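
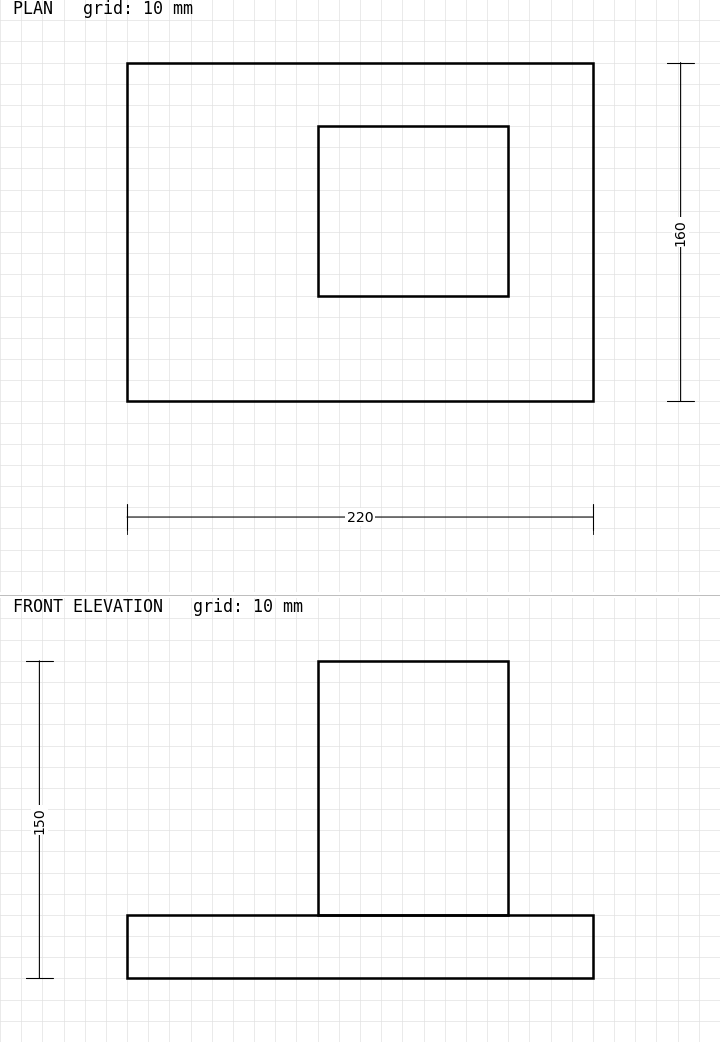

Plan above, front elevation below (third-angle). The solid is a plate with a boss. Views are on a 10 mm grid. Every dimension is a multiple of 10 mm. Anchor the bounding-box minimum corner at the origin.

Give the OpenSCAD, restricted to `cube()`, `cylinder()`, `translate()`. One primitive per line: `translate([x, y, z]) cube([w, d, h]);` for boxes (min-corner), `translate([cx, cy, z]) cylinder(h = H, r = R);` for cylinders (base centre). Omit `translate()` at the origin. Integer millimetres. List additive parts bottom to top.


cube([220, 160, 30]);
translate([90, 50, 30]) cube([90, 80, 120]);


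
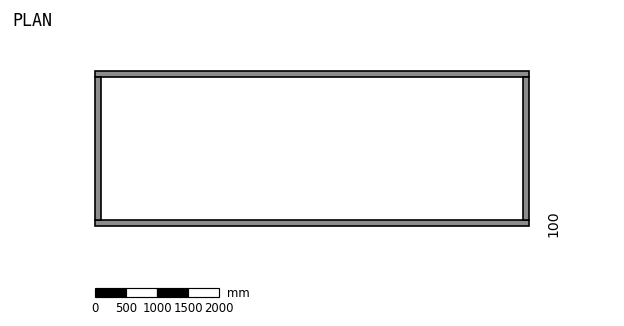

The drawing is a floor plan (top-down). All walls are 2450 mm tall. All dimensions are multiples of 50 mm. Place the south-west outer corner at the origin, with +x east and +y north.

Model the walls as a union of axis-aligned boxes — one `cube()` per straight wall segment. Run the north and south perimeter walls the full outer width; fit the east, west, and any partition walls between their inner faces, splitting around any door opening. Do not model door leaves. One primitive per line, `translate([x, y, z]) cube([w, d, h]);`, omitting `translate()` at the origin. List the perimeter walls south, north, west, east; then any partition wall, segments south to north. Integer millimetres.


cube([7000, 100, 2450]);
translate([0, 2400, 0]) cube([7000, 100, 2450]);
translate([0, 100, 0]) cube([100, 2300, 2450]);
translate([6900, 100, 0]) cube([100, 2300, 2450]);


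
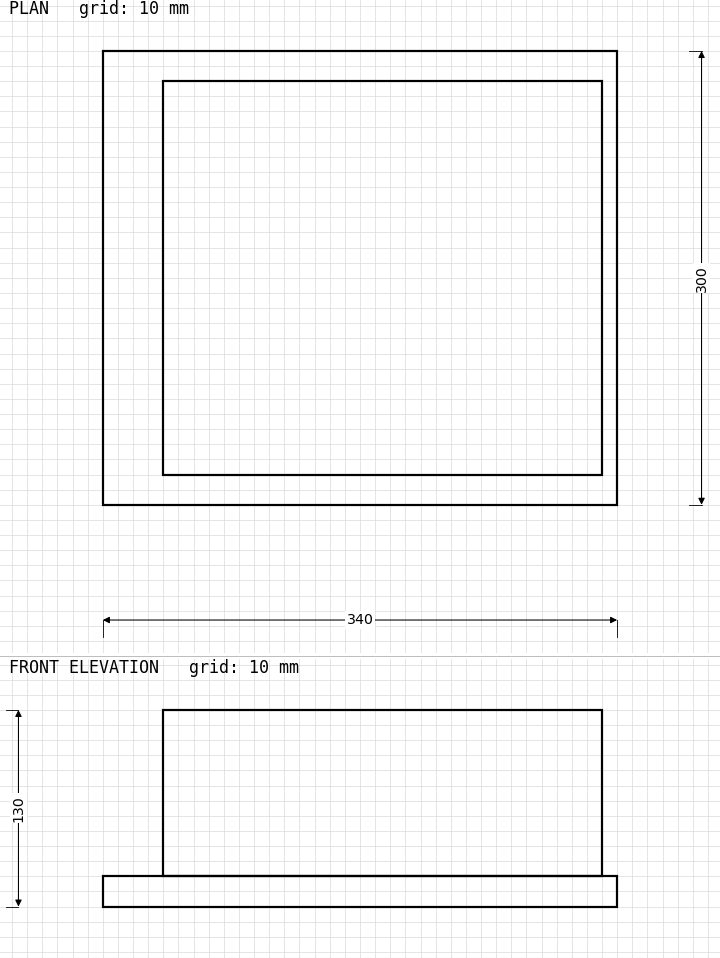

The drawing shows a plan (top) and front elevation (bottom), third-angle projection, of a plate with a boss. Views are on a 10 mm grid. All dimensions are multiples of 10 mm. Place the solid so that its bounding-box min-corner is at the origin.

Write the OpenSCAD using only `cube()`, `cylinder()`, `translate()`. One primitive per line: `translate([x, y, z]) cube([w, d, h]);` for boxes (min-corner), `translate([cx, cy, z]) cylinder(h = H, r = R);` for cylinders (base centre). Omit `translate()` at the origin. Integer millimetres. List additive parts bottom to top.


cube([340, 300, 20]);
translate([40, 20, 20]) cube([290, 260, 110]);


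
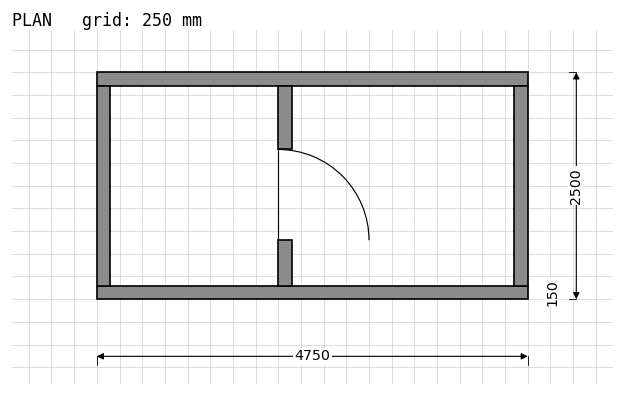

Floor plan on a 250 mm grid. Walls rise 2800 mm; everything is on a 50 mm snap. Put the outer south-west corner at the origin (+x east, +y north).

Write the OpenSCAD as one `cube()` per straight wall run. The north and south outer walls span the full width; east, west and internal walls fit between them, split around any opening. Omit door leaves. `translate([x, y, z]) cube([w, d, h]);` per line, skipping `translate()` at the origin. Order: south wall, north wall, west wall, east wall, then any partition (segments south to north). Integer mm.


cube([4750, 150, 2800]);
translate([0, 2350, 0]) cube([4750, 150, 2800]);
translate([0, 150, 0]) cube([150, 2200, 2800]);
translate([4600, 150, 0]) cube([150, 2200, 2800]);
translate([2000, 150, 0]) cube([150, 500, 2800]);
translate([2000, 1650, 0]) cube([150, 700, 2800]);


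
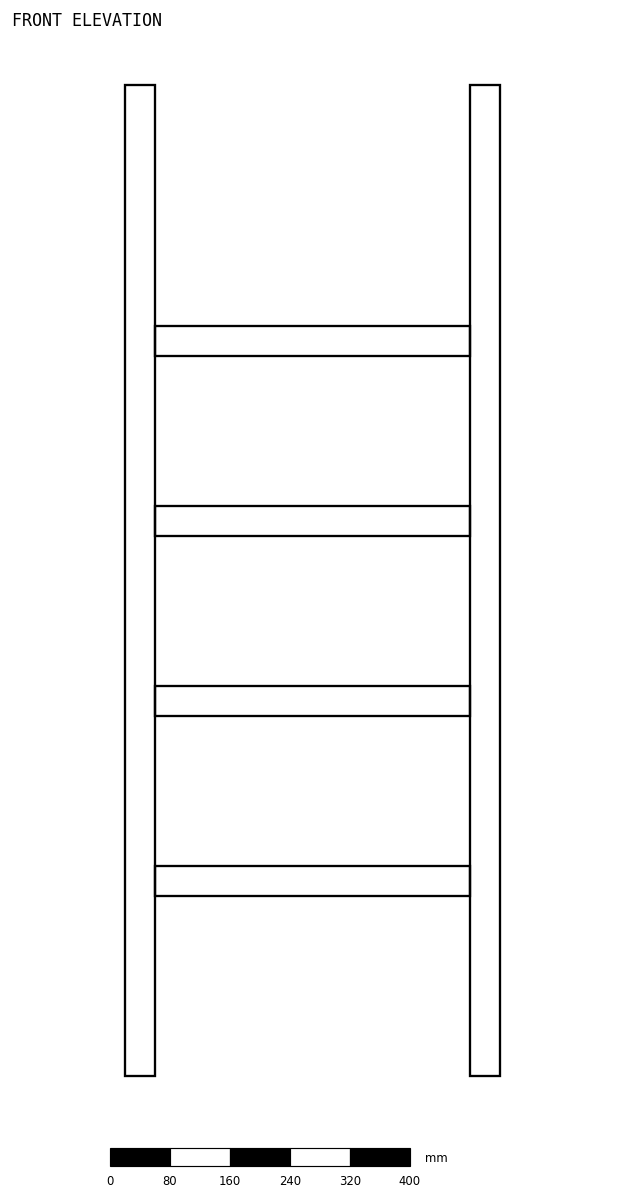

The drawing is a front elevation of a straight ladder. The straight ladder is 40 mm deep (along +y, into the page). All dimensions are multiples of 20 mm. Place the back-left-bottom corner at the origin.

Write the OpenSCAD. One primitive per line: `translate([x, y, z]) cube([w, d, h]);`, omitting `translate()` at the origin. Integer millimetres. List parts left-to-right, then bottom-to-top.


cube([40, 40, 1320]);
translate([40, 0, 240]) cube([420, 40, 40]);
translate([40, 0, 480]) cube([420, 40, 40]);
translate([40, 0, 720]) cube([420, 40, 40]);
translate([40, 0, 960]) cube([420, 40, 40]);
translate([460, 0, 0]) cube([40, 40, 1320]);


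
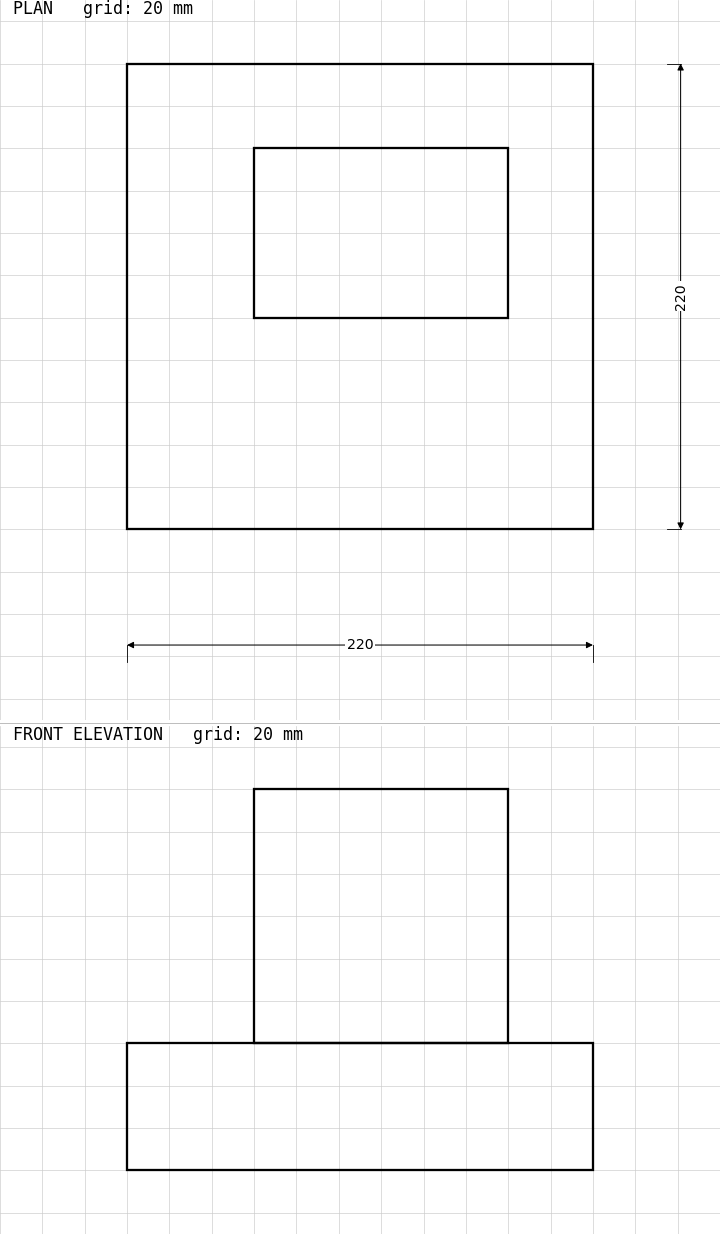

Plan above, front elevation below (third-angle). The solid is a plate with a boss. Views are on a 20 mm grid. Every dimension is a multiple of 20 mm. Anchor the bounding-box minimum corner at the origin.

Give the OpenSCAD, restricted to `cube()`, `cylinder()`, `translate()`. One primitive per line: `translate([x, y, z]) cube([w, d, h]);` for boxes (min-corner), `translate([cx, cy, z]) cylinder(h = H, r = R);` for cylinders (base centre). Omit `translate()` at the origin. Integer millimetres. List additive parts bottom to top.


cube([220, 220, 60]);
translate([60, 100, 60]) cube([120, 80, 120]);


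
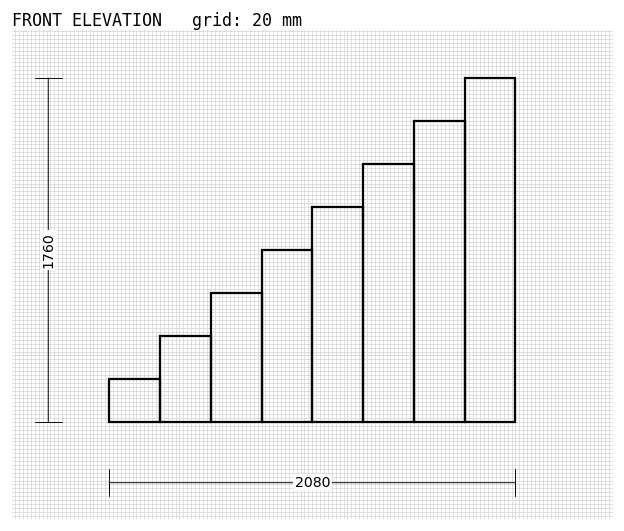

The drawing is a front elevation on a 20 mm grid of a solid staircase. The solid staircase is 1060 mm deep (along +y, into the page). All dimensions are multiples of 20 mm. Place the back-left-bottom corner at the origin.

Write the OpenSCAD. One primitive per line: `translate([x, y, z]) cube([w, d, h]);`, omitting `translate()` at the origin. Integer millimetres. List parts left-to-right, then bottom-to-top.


cube([260, 1060, 220]);
translate([260, 0, 0]) cube([260, 1060, 440]);
translate([520, 0, 0]) cube([260, 1060, 660]);
translate([780, 0, 0]) cube([260, 1060, 880]);
translate([1040, 0, 0]) cube([260, 1060, 1100]);
translate([1300, 0, 0]) cube([260, 1060, 1320]);
translate([1560, 0, 0]) cube([260, 1060, 1540]);
translate([1820, 0, 0]) cube([260, 1060, 1760]);


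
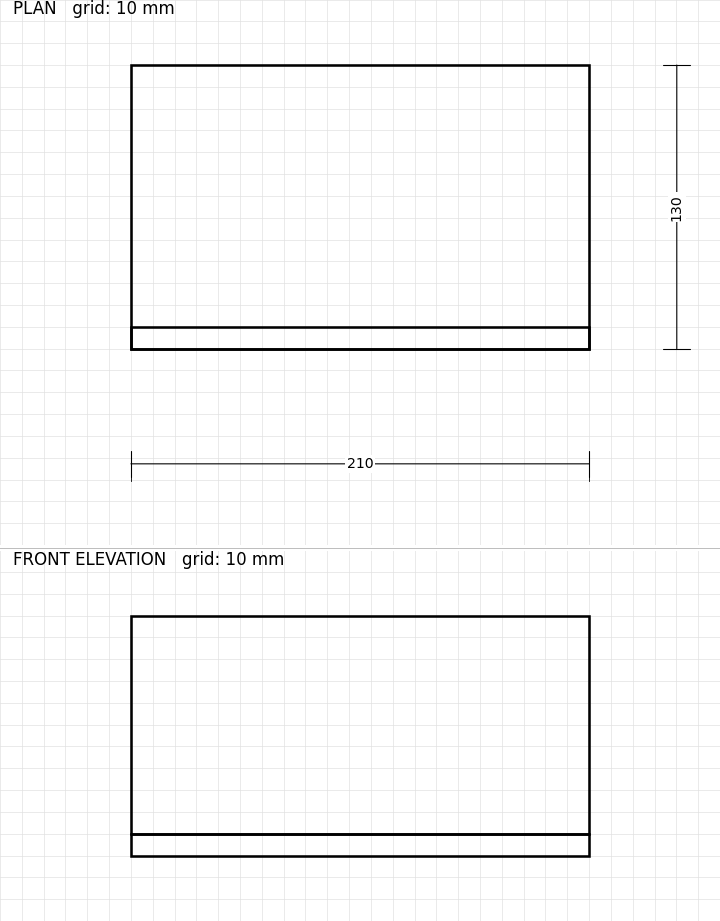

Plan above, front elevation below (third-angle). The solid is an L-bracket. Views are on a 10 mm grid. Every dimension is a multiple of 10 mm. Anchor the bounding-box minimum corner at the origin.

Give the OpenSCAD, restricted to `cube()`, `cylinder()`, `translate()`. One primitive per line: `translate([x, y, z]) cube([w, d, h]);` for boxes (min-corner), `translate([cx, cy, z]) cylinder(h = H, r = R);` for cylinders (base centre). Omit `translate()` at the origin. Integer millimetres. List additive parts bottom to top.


cube([210, 130, 10]);
translate([0, 0, 10]) cube([210, 10, 100]);


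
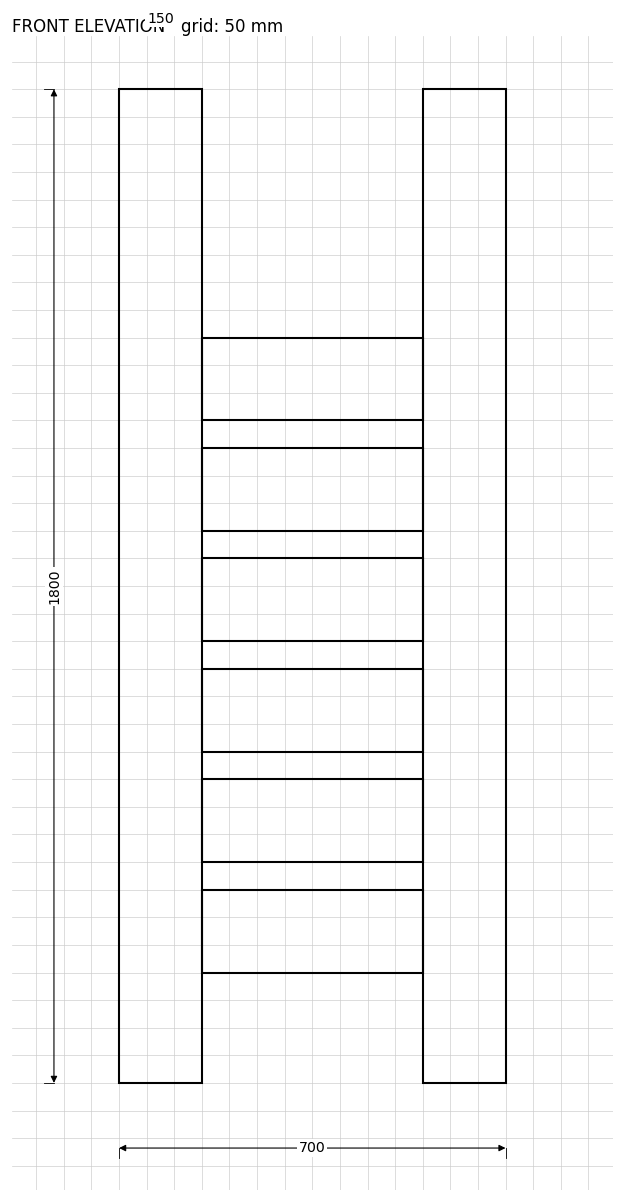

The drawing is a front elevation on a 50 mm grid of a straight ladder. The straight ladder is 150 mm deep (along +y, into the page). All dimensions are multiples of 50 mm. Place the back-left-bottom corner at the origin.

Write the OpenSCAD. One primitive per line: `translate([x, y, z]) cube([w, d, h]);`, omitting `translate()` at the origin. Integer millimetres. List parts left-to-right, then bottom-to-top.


cube([150, 150, 1800]);
translate([150, 0, 200]) cube([400, 150, 150]);
translate([150, 0, 400]) cube([400, 150, 150]);
translate([150, 0, 600]) cube([400, 150, 150]);
translate([150, 0, 800]) cube([400, 150, 150]);
translate([150, 0, 1000]) cube([400, 150, 150]);
translate([150, 0, 1200]) cube([400, 150, 150]);
translate([550, 0, 0]) cube([150, 150, 1800]);


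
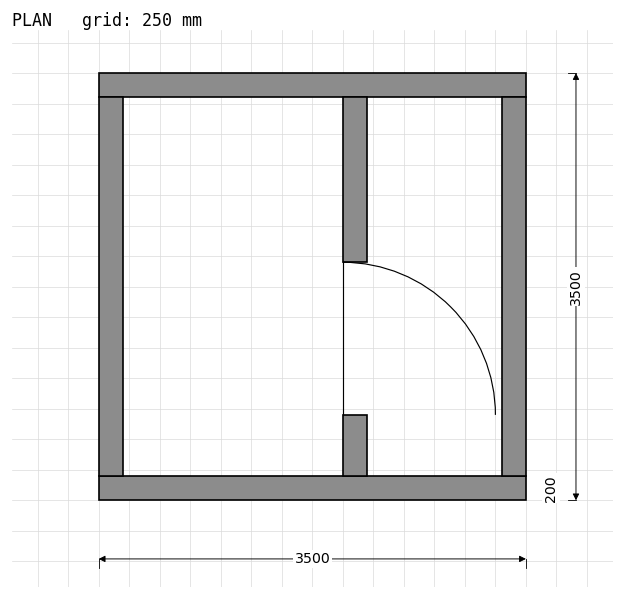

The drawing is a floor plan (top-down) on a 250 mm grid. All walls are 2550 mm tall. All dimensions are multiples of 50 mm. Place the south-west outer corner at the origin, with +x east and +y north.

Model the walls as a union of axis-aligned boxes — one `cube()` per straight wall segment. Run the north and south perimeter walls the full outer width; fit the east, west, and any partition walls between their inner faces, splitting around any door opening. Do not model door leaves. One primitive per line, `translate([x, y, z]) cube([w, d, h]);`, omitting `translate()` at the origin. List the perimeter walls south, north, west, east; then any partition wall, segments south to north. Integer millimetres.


cube([3500, 200, 2550]);
translate([0, 3300, 0]) cube([3500, 200, 2550]);
translate([0, 200, 0]) cube([200, 3100, 2550]);
translate([3300, 200, 0]) cube([200, 3100, 2550]);
translate([2000, 200, 0]) cube([200, 500, 2550]);
translate([2000, 1950, 0]) cube([200, 1350, 2550]);


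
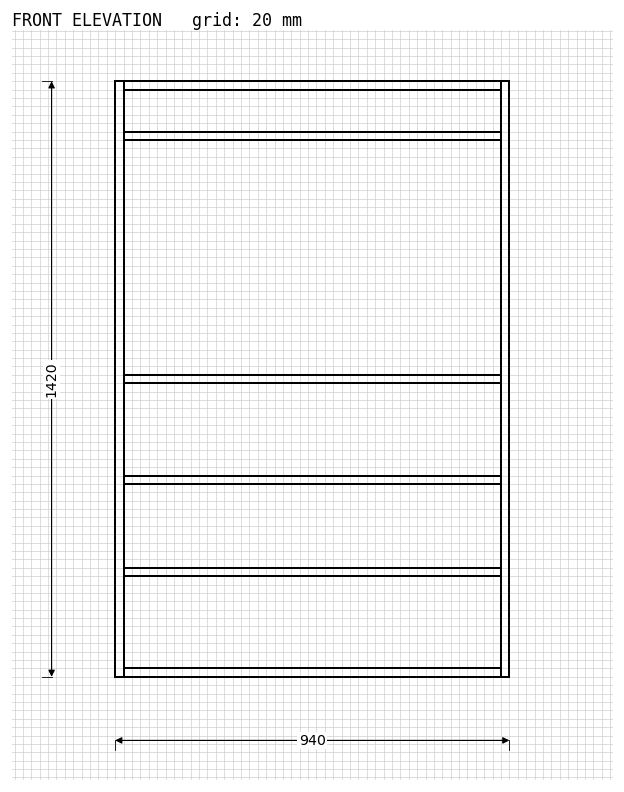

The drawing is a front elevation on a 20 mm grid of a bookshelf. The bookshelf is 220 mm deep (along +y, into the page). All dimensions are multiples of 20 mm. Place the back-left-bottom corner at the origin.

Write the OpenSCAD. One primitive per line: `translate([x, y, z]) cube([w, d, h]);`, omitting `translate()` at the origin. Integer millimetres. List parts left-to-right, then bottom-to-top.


cube([20, 220, 1420]);
translate([20, 0, 0]) cube([900, 220, 20]);
translate([20, 0, 240]) cube([900, 220, 20]);
translate([20, 0, 460]) cube([900, 220, 20]);
translate([20, 0, 700]) cube([900, 220, 20]);
translate([20, 0, 1280]) cube([900, 220, 20]);
translate([20, 0, 1400]) cube([900, 220, 20]);
translate([920, 0, 0]) cube([20, 220, 1420]);


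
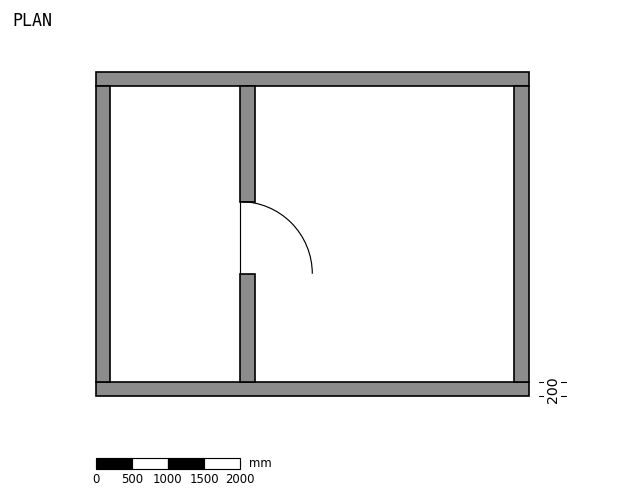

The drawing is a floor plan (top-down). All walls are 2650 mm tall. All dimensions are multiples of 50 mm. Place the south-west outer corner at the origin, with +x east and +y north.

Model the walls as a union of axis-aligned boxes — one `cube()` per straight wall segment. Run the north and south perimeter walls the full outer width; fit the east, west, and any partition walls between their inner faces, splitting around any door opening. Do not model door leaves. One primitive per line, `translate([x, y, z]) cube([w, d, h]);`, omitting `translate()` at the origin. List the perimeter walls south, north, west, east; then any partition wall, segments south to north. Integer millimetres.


cube([6000, 200, 2650]);
translate([0, 4300, 0]) cube([6000, 200, 2650]);
translate([0, 200, 0]) cube([200, 4100, 2650]);
translate([5800, 200, 0]) cube([200, 4100, 2650]);
translate([2000, 200, 0]) cube([200, 1500, 2650]);
translate([2000, 2700, 0]) cube([200, 1600, 2650]);


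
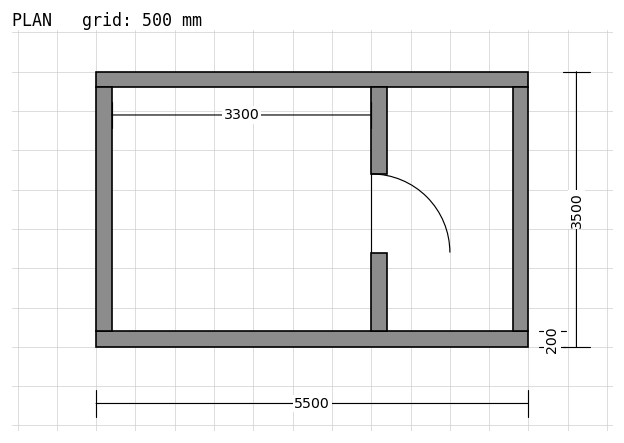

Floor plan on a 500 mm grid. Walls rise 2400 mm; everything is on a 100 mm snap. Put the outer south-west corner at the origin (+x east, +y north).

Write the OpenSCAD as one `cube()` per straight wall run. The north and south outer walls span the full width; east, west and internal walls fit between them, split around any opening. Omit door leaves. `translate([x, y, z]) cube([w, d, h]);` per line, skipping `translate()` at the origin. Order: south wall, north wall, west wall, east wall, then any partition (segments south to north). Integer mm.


cube([5500, 200, 2400]);
translate([0, 3300, 0]) cube([5500, 200, 2400]);
translate([0, 200, 0]) cube([200, 3100, 2400]);
translate([5300, 200, 0]) cube([200, 3100, 2400]);
translate([3500, 200, 0]) cube([200, 1000, 2400]);
translate([3500, 2200, 0]) cube([200, 1100, 2400]);


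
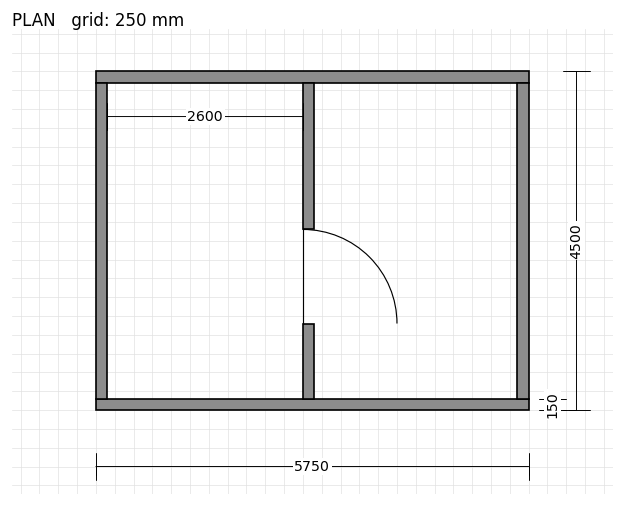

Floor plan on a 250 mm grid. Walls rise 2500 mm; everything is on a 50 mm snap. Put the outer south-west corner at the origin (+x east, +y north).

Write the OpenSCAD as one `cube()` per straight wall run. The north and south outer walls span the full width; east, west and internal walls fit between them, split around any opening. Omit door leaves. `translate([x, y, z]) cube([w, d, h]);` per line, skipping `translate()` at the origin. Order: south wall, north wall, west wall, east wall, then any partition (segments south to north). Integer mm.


cube([5750, 150, 2500]);
translate([0, 4350, 0]) cube([5750, 150, 2500]);
translate([0, 150, 0]) cube([150, 4200, 2500]);
translate([5600, 150, 0]) cube([150, 4200, 2500]);
translate([2750, 150, 0]) cube([150, 1000, 2500]);
translate([2750, 2400, 0]) cube([150, 1950, 2500]);


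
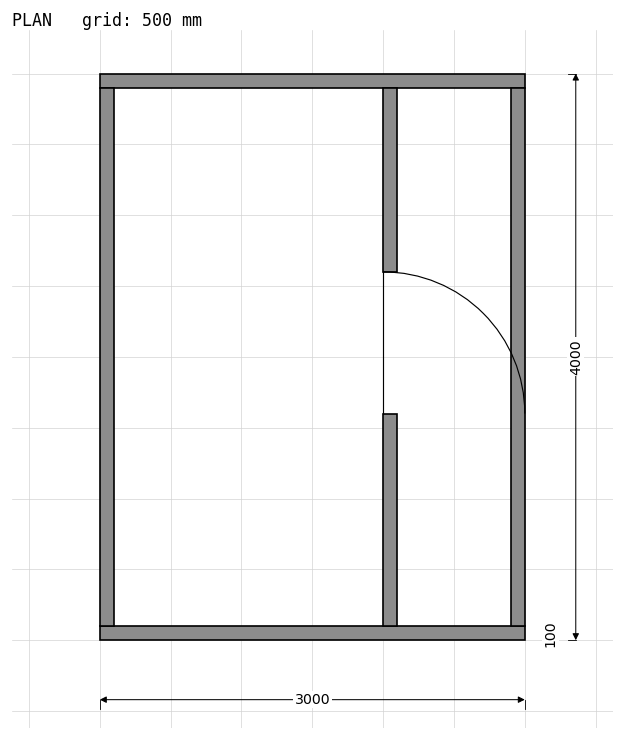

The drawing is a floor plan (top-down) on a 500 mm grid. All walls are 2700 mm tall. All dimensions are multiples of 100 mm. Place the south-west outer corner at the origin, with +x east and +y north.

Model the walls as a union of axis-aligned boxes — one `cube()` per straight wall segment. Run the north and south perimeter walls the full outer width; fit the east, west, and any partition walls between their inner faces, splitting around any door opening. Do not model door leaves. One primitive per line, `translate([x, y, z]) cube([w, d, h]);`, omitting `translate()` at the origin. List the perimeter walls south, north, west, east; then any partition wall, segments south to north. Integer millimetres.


cube([3000, 100, 2700]);
translate([0, 3900, 0]) cube([3000, 100, 2700]);
translate([0, 100, 0]) cube([100, 3800, 2700]);
translate([2900, 100, 0]) cube([100, 3800, 2700]);
translate([2000, 100, 0]) cube([100, 1500, 2700]);
translate([2000, 2600, 0]) cube([100, 1300, 2700]);


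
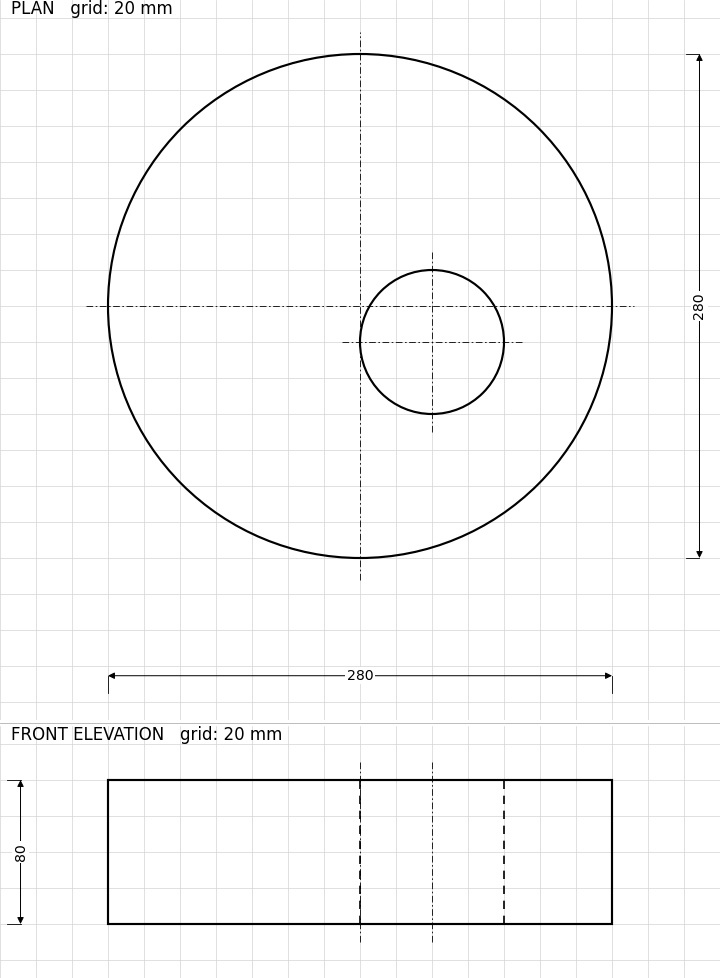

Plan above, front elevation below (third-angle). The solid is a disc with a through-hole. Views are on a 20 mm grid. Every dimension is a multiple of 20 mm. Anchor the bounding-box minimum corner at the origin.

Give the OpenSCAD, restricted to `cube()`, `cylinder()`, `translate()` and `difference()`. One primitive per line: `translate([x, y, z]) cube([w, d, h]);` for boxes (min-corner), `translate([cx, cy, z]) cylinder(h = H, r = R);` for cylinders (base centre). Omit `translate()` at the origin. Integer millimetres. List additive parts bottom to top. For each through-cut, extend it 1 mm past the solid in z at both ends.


difference() {
  translate([140, 140, 0]) cylinder(h = 80, r = 140);
  translate([180, 120, -1]) cylinder(h = 82, r = 40);
}


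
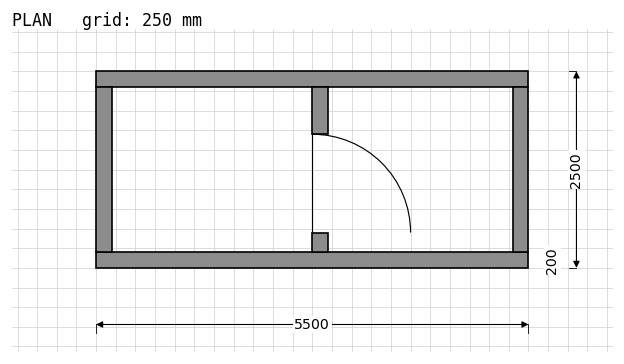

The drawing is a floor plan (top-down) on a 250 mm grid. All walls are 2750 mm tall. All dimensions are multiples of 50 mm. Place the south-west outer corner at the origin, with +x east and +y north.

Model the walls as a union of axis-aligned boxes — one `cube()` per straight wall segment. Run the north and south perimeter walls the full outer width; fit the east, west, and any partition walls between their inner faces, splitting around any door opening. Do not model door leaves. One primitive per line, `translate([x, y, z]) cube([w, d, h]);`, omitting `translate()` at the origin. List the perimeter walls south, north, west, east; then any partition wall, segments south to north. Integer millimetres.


cube([5500, 200, 2750]);
translate([0, 2300, 0]) cube([5500, 200, 2750]);
translate([0, 200, 0]) cube([200, 2100, 2750]);
translate([5300, 200, 0]) cube([200, 2100, 2750]);
translate([2750, 200, 0]) cube([200, 250, 2750]);
translate([2750, 1700, 0]) cube([200, 600, 2750]);


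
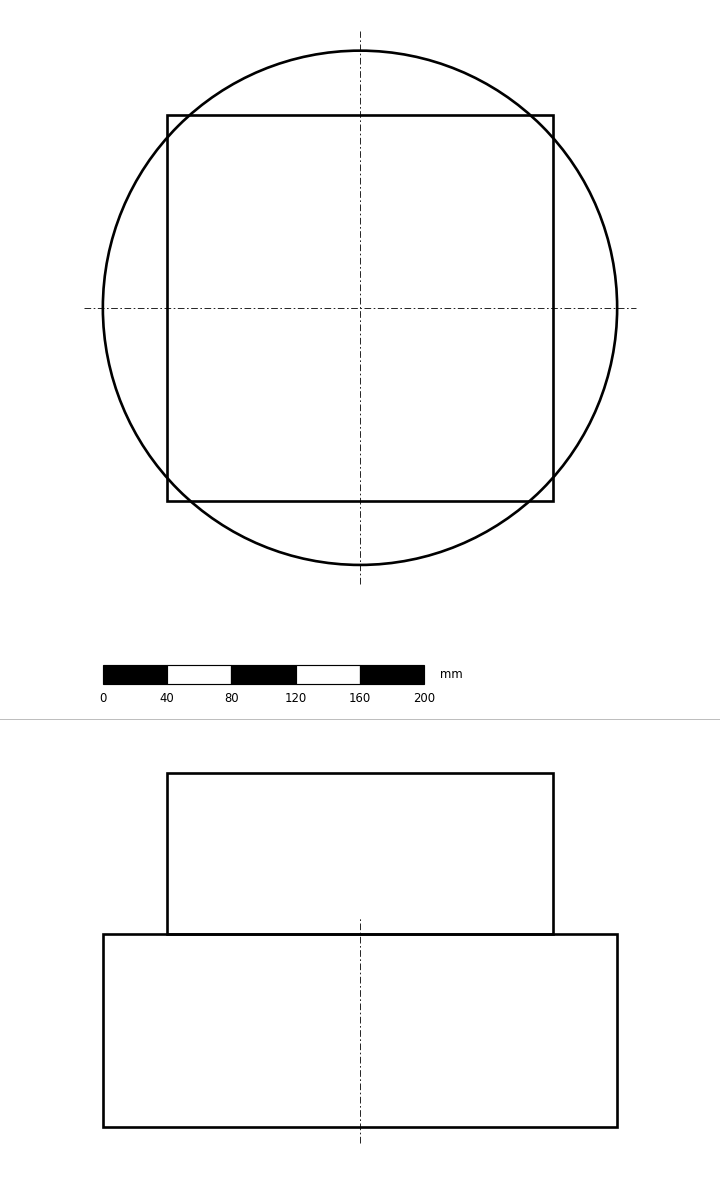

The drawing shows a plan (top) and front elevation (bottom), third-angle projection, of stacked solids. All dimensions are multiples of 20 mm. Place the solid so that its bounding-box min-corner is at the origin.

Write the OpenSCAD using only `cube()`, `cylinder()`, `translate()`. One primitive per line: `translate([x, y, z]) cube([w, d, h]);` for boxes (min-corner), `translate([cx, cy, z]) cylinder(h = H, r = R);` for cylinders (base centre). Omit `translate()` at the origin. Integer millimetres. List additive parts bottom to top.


translate([160, 160, 0]) cylinder(h = 120, r = 160);
translate([40, 40, 120]) cube([240, 240, 100]);


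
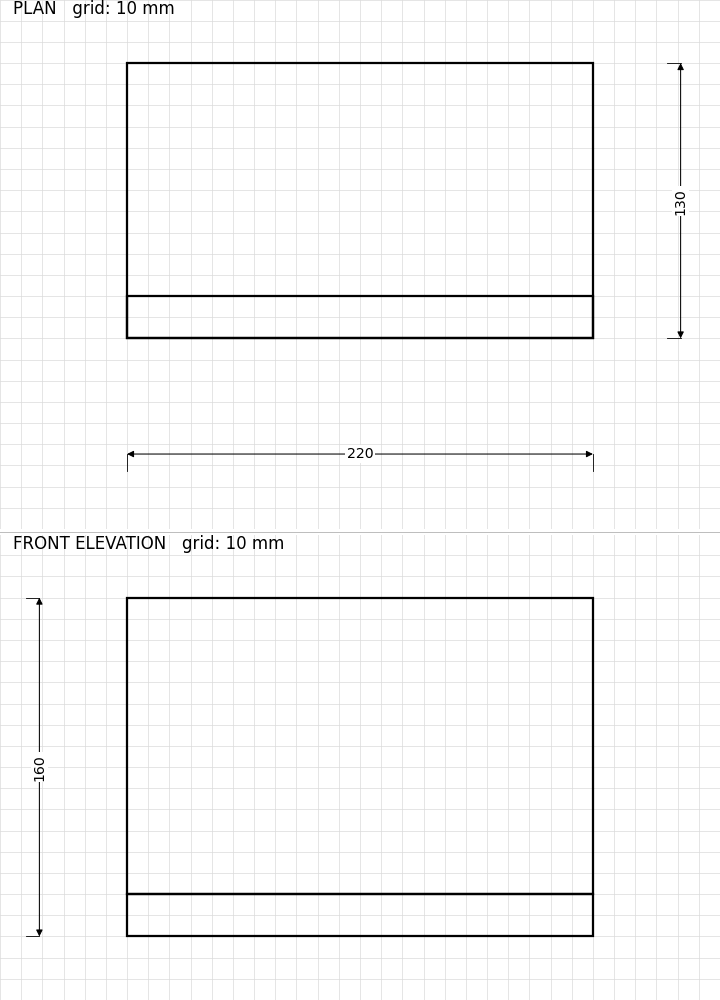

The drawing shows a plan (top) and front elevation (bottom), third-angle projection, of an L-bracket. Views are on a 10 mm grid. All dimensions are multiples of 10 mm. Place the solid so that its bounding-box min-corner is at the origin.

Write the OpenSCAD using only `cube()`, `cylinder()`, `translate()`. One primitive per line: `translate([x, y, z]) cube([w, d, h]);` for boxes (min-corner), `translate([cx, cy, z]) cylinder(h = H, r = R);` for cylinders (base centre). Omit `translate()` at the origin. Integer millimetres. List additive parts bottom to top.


cube([220, 130, 20]);
translate([0, 0, 20]) cube([220, 20, 140]);


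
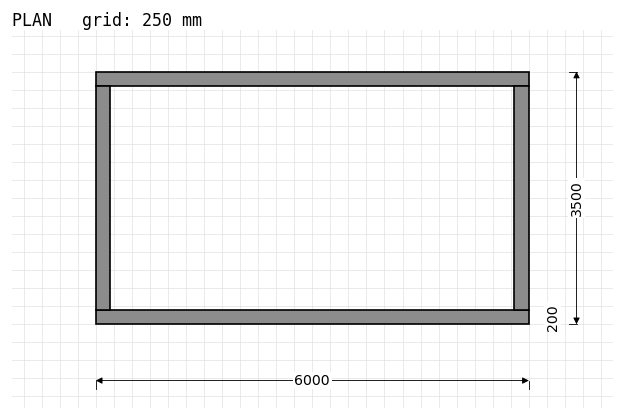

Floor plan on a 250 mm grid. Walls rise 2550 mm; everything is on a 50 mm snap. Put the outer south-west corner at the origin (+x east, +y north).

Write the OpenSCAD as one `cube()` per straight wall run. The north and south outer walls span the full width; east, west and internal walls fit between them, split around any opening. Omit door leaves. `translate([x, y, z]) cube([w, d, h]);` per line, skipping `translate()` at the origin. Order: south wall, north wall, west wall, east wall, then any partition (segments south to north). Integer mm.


cube([6000, 200, 2550]);
translate([0, 3300, 0]) cube([6000, 200, 2550]);
translate([0, 200, 0]) cube([200, 3100, 2550]);
translate([5800, 200, 0]) cube([200, 3100, 2550]);


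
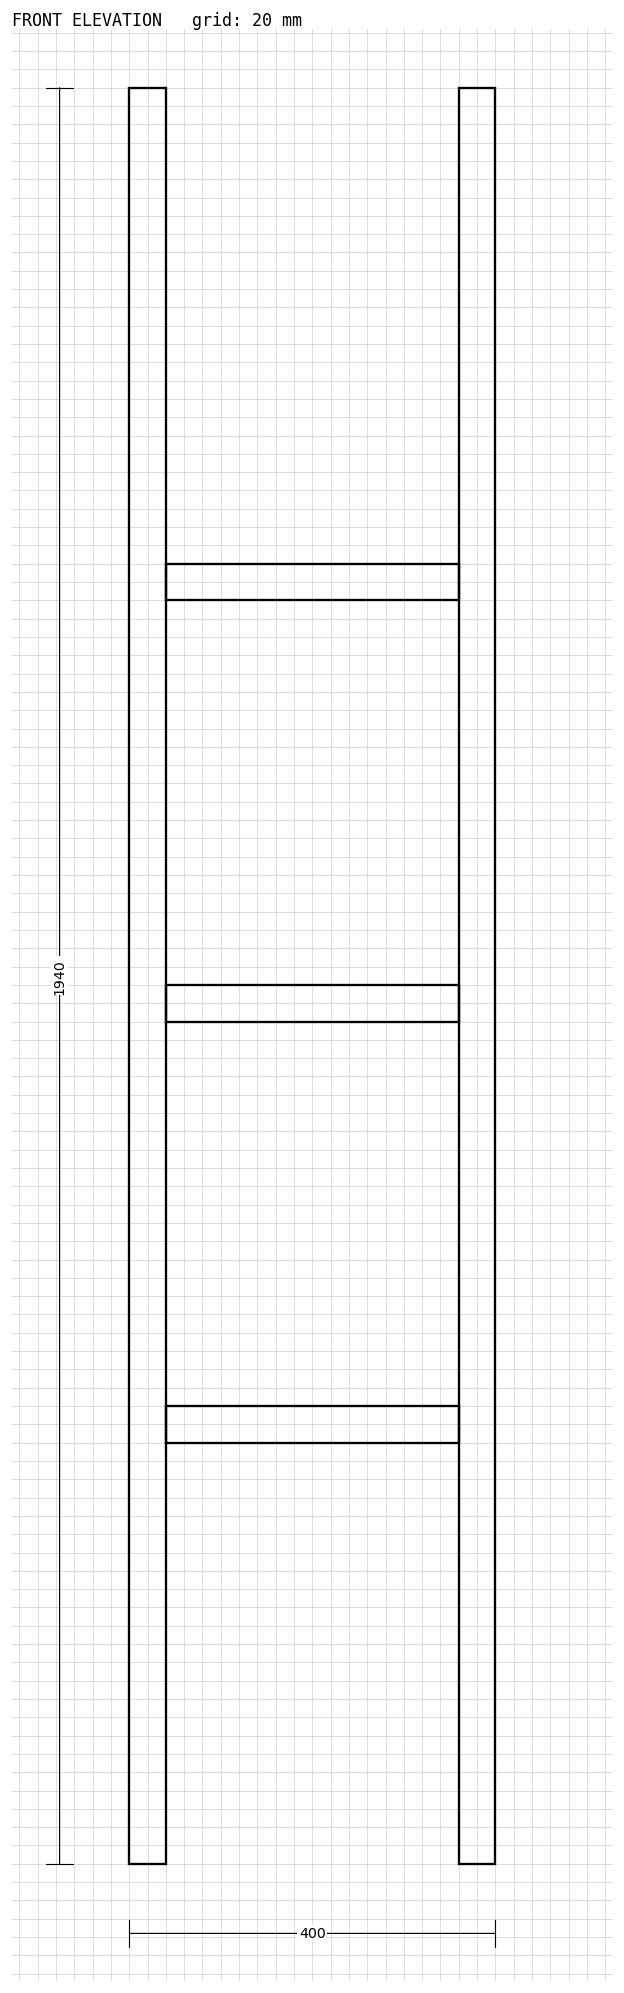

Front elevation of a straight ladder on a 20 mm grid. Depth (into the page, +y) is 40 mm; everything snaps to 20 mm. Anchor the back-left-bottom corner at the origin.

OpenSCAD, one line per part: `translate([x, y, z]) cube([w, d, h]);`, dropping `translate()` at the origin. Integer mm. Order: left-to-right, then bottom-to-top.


cube([40, 40, 1940]);
translate([40, 0, 460]) cube([320, 40, 40]);
translate([40, 0, 920]) cube([320, 40, 40]);
translate([40, 0, 1380]) cube([320, 40, 40]);
translate([360, 0, 0]) cube([40, 40, 1940]);


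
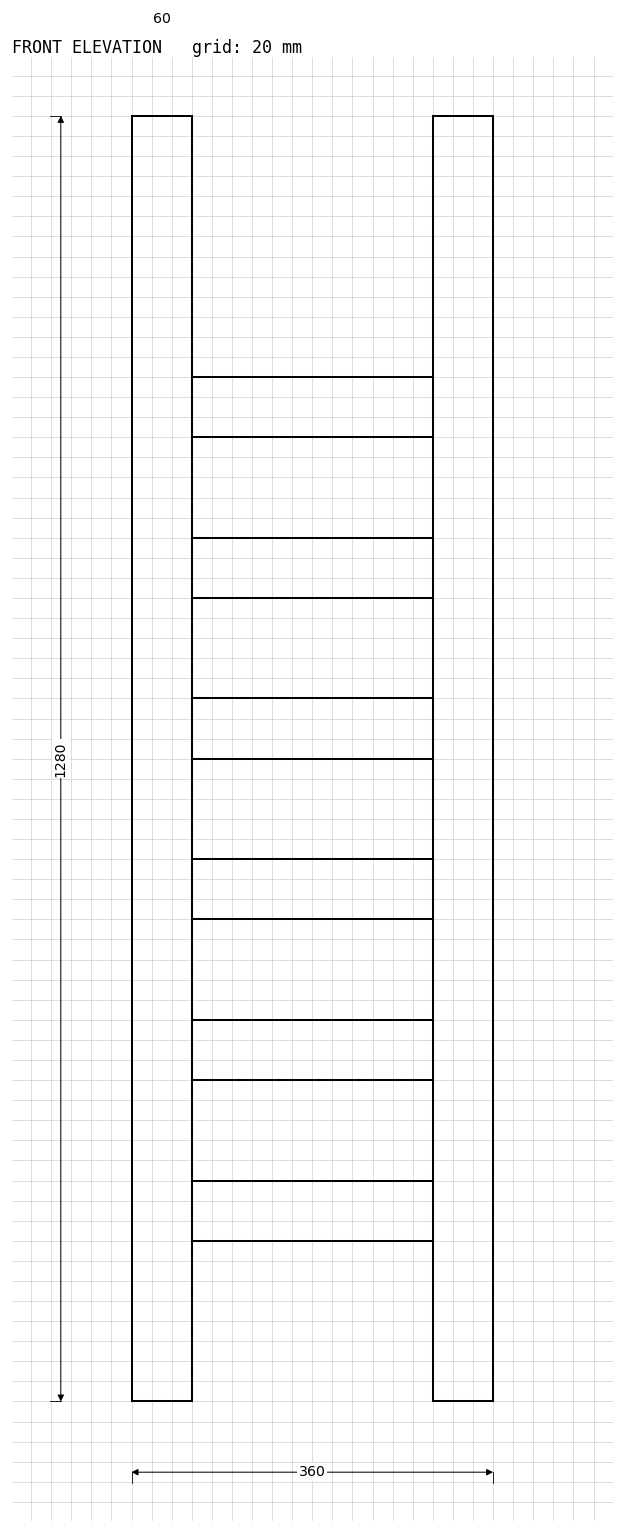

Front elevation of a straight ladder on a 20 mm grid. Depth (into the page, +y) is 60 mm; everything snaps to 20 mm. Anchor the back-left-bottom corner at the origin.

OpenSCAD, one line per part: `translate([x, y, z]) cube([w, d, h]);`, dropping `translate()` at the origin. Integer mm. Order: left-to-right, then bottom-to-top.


cube([60, 60, 1280]);
translate([60, 0, 160]) cube([240, 60, 60]);
translate([60, 0, 320]) cube([240, 60, 60]);
translate([60, 0, 480]) cube([240, 60, 60]);
translate([60, 0, 640]) cube([240, 60, 60]);
translate([60, 0, 800]) cube([240, 60, 60]);
translate([60, 0, 960]) cube([240, 60, 60]);
translate([300, 0, 0]) cube([60, 60, 1280]);


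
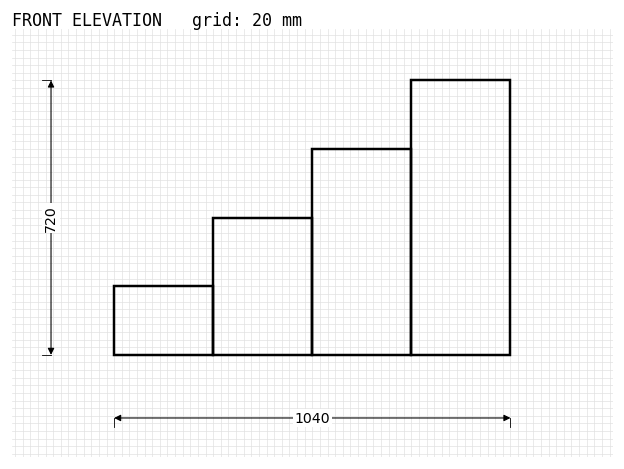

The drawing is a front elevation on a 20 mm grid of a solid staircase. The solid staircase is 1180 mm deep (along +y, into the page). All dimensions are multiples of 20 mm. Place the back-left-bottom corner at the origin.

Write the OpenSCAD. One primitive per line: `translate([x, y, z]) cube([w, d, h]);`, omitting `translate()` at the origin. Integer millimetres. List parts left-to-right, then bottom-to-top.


cube([260, 1180, 180]);
translate([260, 0, 0]) cube([260, 1180, 360]);
translate([520, 0, 0]) cube([260, 1180, 540]);
translate([780, 0, 0]) cube([260, 1180, 720]);


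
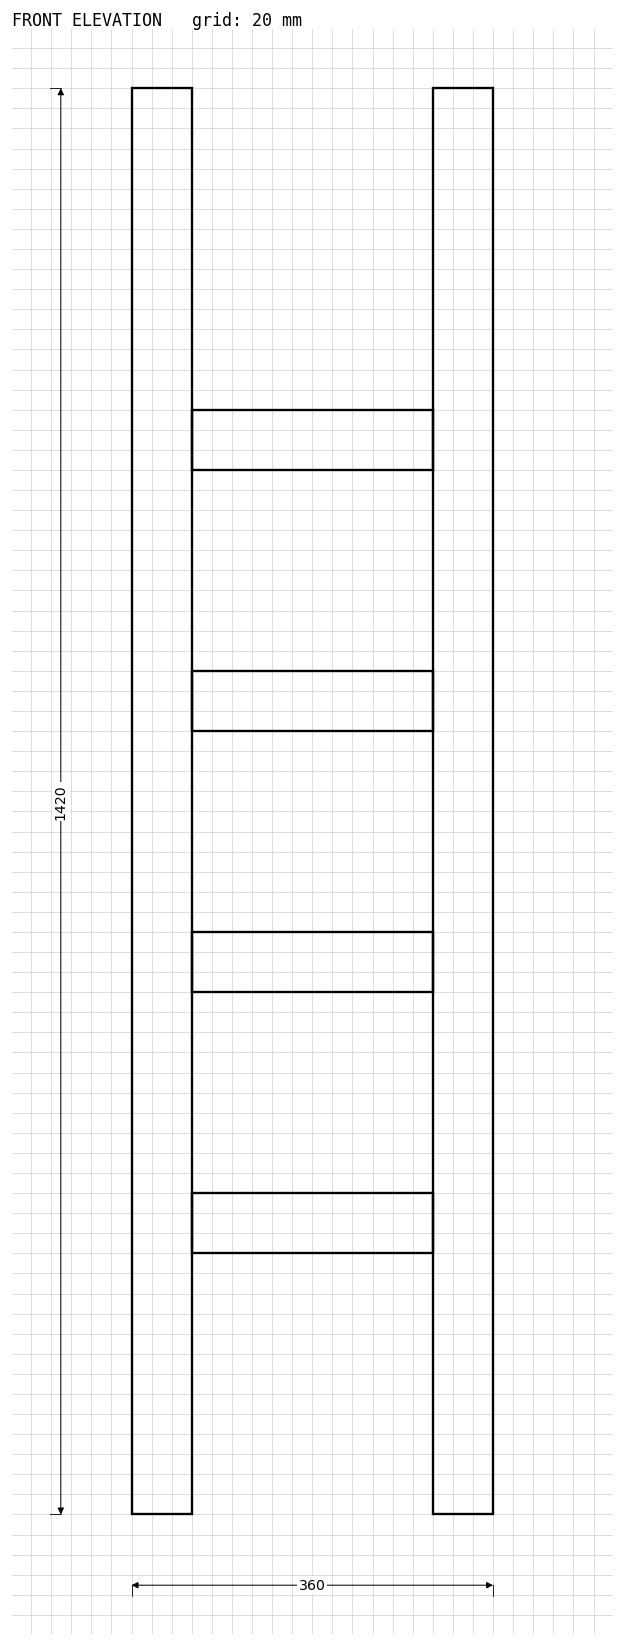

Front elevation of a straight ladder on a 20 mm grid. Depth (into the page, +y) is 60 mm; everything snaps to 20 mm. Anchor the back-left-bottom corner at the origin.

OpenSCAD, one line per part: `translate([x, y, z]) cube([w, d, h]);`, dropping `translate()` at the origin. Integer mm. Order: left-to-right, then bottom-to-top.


cube([60, 60, 1420]);
translate([60, 0, 260]) cube([240, 60, 60]);
translate([60, 0, 520]) cube([240, 60, 60]);
translate([60, 0, 780]) cube([240, 60, 60]);
translate([60, 0, 1040]) cube([240, 60, 60]);
translate([300, 0, 0]) cube([60, 60, 1420]);


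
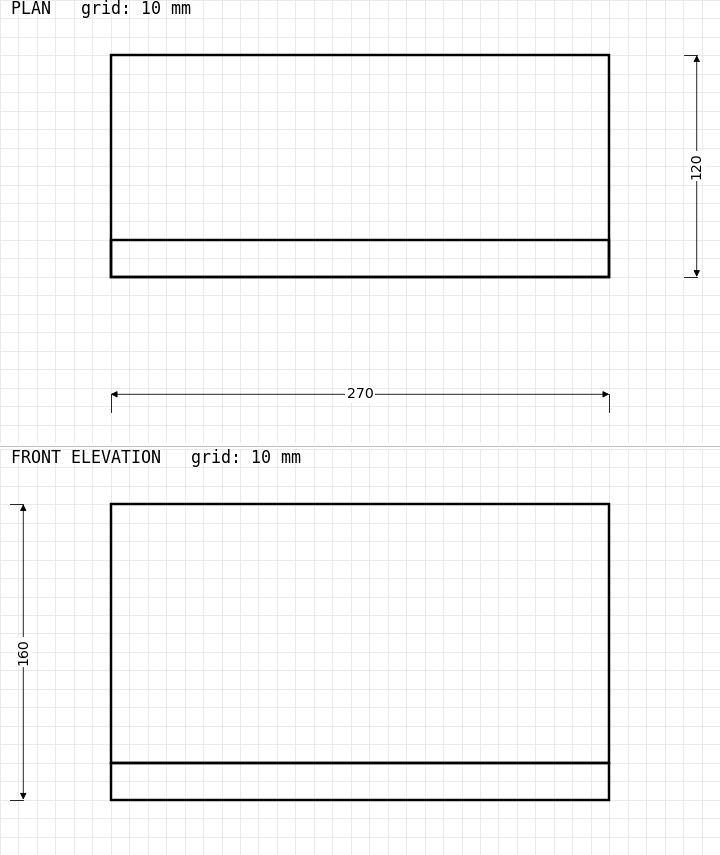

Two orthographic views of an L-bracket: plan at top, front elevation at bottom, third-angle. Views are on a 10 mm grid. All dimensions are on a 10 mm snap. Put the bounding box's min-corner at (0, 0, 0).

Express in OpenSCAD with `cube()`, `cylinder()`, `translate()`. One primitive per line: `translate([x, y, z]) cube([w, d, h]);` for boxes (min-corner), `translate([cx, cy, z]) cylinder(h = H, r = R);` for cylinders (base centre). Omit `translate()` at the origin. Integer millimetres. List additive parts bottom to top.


cube([270, 120, 20]);
translate([0, 0, 20]) cube([270, 20, 140]);


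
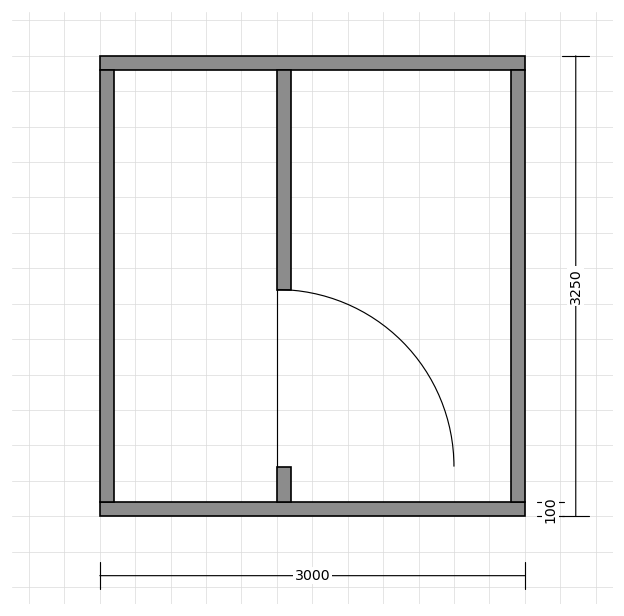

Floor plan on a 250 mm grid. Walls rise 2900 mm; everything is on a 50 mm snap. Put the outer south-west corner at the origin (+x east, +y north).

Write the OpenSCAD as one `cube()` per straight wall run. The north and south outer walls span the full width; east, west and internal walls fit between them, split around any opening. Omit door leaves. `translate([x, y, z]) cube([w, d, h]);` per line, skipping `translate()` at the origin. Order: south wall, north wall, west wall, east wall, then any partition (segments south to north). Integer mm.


cube([3000, 100, 2900]);
translate([0, 3150, 0]) cube([3000, 100, 2900]);
translate([0, 100, 0]) cube([100, 3050, 2900]);
translate([2900, 100, 0]) cube([100, 3050, 2900]);
translate([1250, 100, 0]) cube([100, 250, 2900]);
translate([1250, 1600, 0]) cube([100, 1550, 2900]);


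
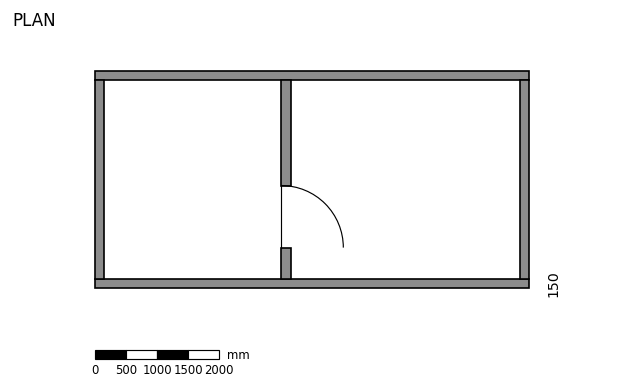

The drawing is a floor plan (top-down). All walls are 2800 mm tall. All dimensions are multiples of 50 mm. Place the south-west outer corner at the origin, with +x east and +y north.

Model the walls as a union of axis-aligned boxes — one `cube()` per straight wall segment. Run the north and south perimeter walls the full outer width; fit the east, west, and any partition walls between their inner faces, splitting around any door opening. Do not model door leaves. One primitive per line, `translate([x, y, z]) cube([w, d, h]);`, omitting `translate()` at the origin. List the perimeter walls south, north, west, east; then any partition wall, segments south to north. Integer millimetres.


cube([7000, 150, 2800]);
translate([0, 3350, 0]) cube([7000, 150, 2800]);
translate([0, 150, 0]) cube([150, 3200, 2800]);
translate([6850, 150, 0]) cube([150, 3200, 2800]);
translate([3000, 150, 0]) cube([150, 500, 2800]);
translate([3000, 1650, 0]) cube([150, 1700, 2800]);


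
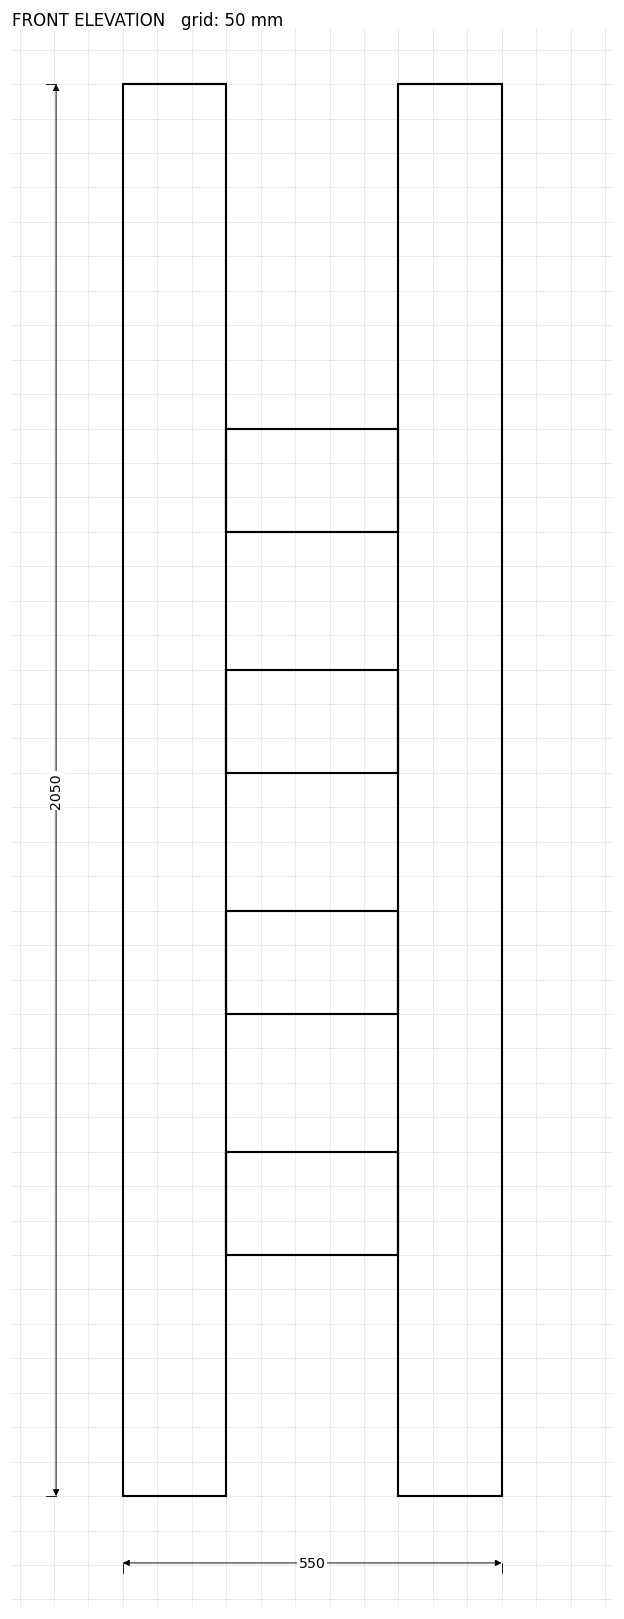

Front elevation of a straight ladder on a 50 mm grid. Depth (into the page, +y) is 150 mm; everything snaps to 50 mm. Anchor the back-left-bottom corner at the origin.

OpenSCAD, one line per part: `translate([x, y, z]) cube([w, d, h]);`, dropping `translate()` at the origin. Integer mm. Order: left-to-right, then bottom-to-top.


cube([150, 150, 2050]);
translate([150, 0, 350]) cube([250, 150, 150]);
translate([150, 0, 700]) cube([250, 150, 150]);
translate([150, 0, 1050]) cube([250, 150, 150]);
translate([150, 0, 1400]) cube([250, 150, 150]);
translate([400, 0, 0]) cube([150, 150, 2050]);


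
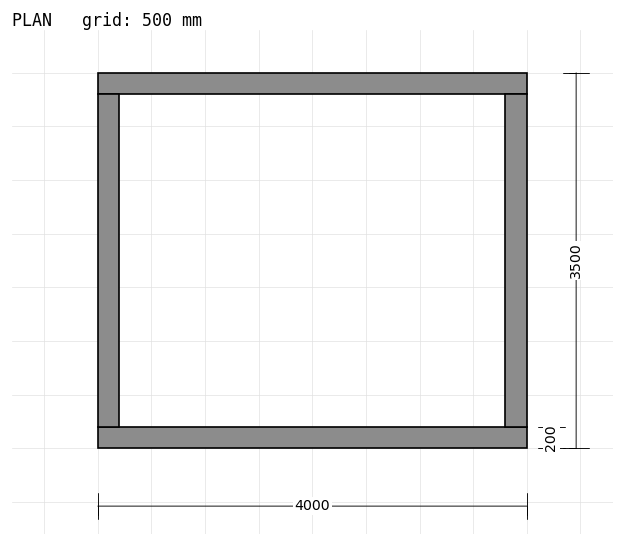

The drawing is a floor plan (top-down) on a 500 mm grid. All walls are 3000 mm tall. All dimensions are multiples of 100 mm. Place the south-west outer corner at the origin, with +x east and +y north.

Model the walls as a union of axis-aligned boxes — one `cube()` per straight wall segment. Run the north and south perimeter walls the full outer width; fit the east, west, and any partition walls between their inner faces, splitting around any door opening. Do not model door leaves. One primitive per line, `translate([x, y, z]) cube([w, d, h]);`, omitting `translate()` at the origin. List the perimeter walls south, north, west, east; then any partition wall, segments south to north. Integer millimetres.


cube([4000, 200, 3000]);
translate([0, 3300, 0]) cube([4000, 200, 3000]);
translate([0, 200, 0]) cube([200, 3100, 3000]);
translate([3800, 200, 0]) cube([200, 3100, 3000]);


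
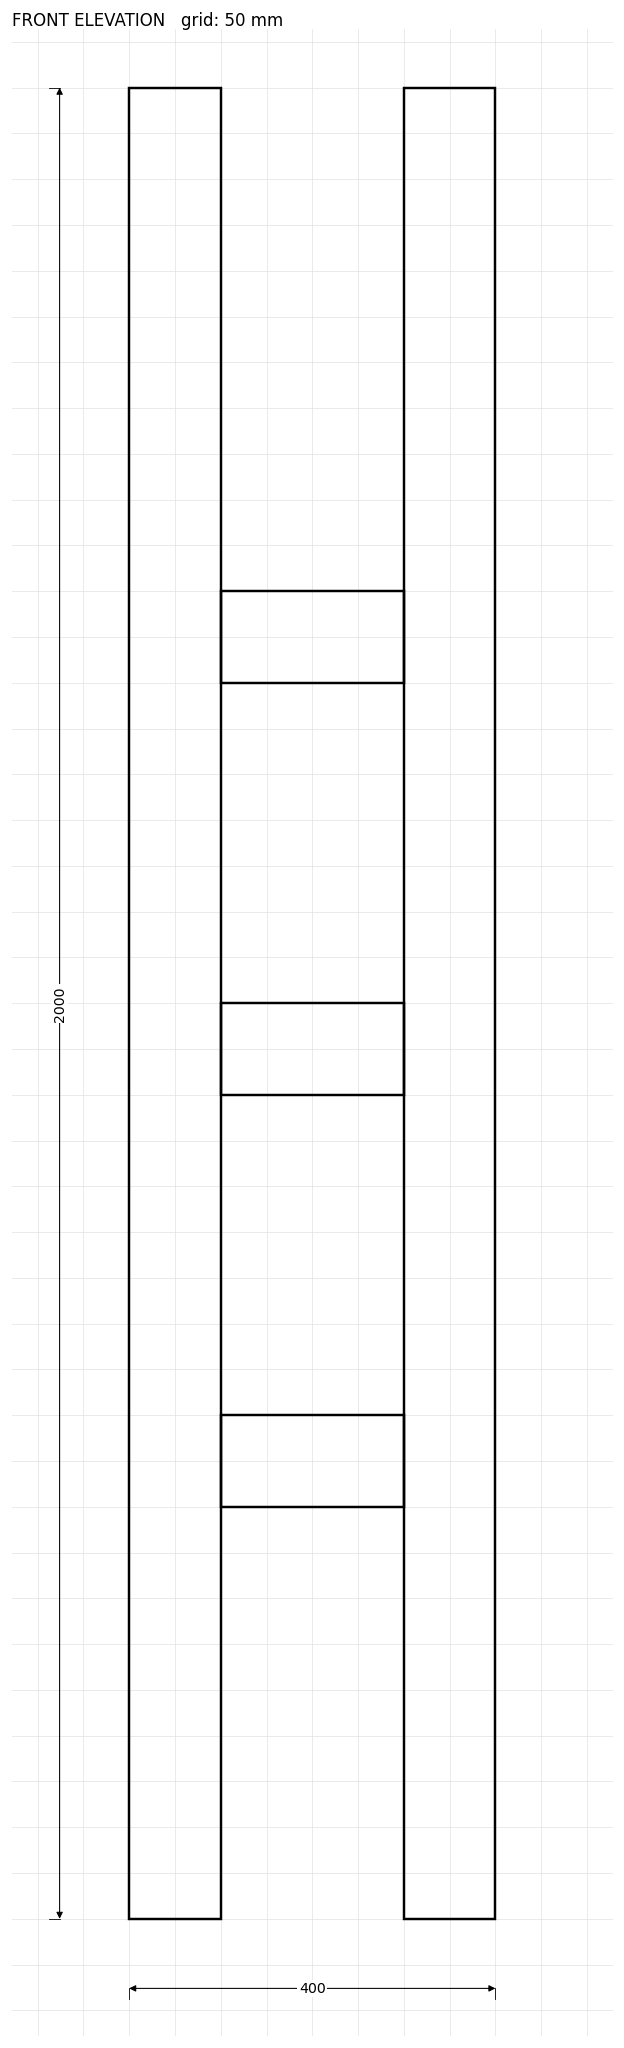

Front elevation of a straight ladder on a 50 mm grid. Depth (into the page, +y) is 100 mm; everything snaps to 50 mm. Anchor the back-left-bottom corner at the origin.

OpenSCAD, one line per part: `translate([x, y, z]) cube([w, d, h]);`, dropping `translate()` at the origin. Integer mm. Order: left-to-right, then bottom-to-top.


cube([100, 100, 2000]);
translate([100, 0, 450]) cube([200, 100, 100]);
translate([100, 0, 900]) cube([200, 100, 100]);
translate([100, 0, 1350]) cube([200, 100, 100]);
translate([300, 0, 0]) cube([100, 100, 2000]);


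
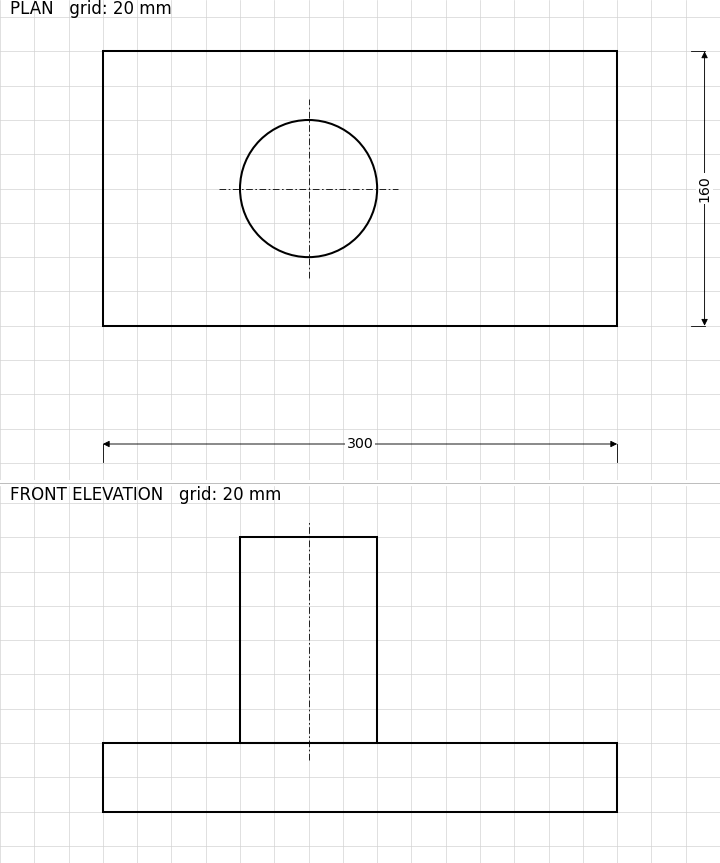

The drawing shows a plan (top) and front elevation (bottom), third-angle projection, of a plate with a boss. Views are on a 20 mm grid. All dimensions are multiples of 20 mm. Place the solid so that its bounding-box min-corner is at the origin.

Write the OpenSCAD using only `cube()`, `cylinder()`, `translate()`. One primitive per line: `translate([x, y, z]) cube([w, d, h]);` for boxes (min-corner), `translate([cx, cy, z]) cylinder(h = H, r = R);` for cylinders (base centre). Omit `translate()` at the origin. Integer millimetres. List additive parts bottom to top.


cube([300, 160, 40]);
translate([120, 80, 40]) cylinder(h = 120, r = 40);


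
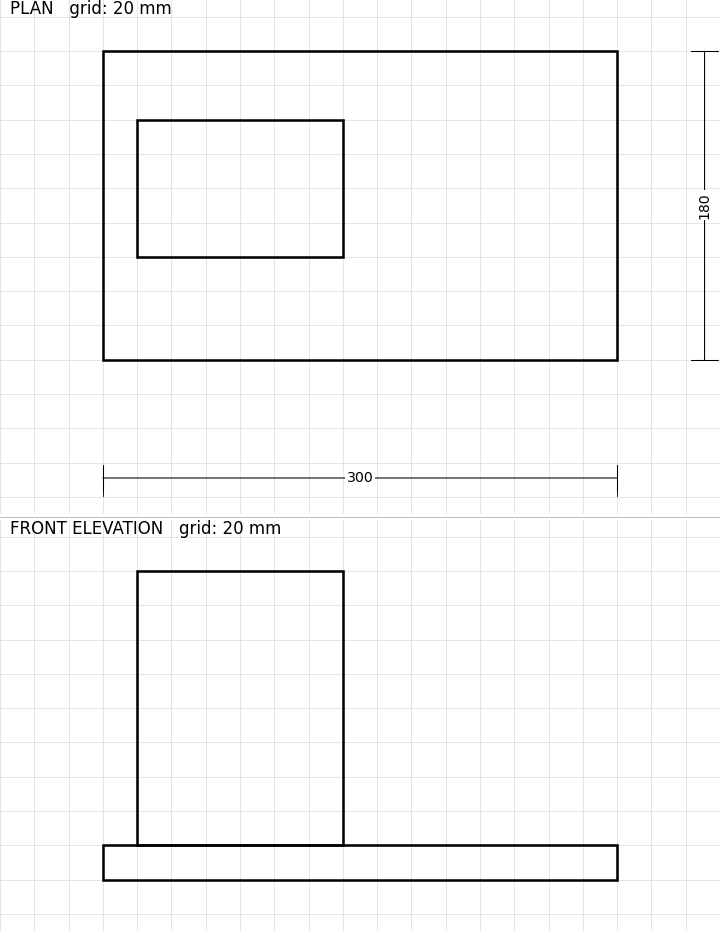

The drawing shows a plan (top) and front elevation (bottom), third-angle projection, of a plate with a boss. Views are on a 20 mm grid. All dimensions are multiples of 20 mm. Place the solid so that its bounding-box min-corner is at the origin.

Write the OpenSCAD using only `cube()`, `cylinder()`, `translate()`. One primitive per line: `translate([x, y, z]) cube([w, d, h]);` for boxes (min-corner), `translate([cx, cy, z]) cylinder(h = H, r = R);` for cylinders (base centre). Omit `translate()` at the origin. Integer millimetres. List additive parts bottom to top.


cube([300, 180, 20]);
translate([20, 60, 20]) cube([120, 80, 160]);


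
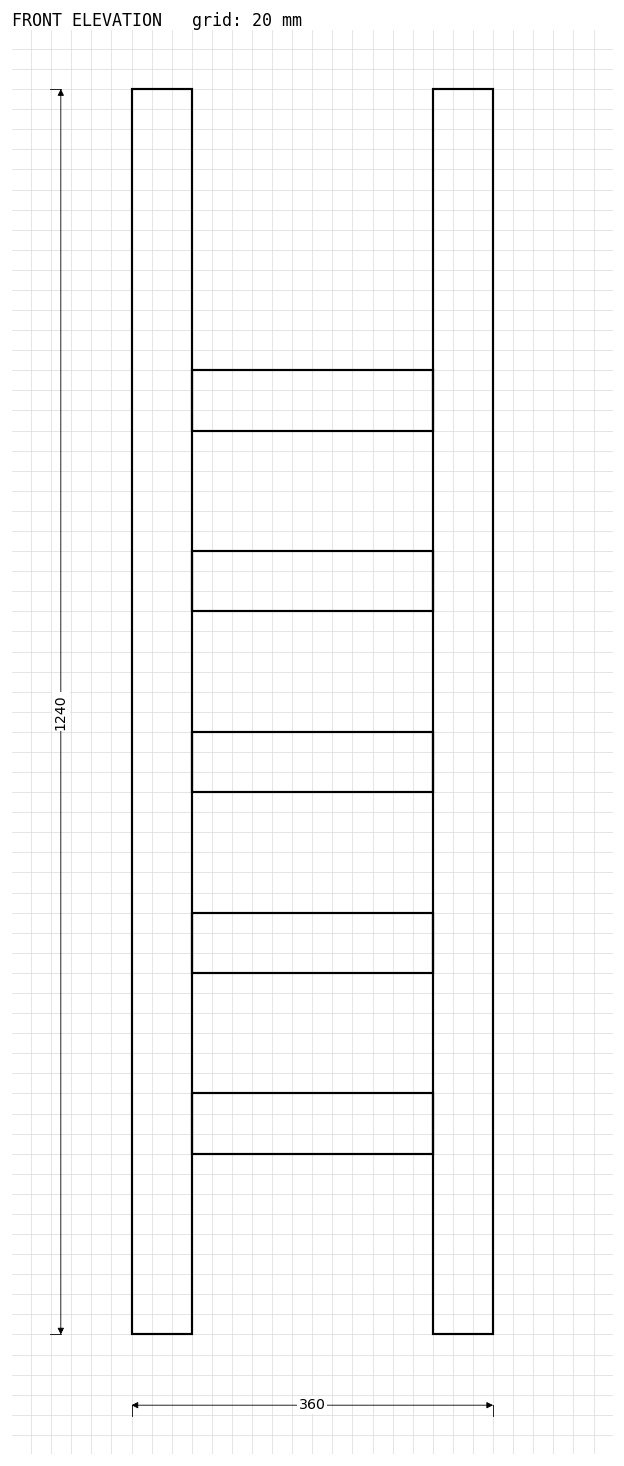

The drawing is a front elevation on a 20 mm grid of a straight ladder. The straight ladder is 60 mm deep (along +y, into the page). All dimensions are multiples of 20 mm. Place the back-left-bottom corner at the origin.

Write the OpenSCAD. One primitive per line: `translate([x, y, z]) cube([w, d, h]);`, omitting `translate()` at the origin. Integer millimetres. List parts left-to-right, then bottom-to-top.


cube([60, 60, 1240]);
translate([60, 0, 180]) cube([240, 60, 60]);
translate([60, 0, 360]) cube([240, 60, 60]);
translate([60, 0, 540]) cube([240, 60, 60]);
translate([60, 0, 720]) cube([240, 60, 60]);
translate([60, 0, 900]) cube([240, 60, 60]);
translate([300, 0, 0]) cube([60, 60, 1240]);


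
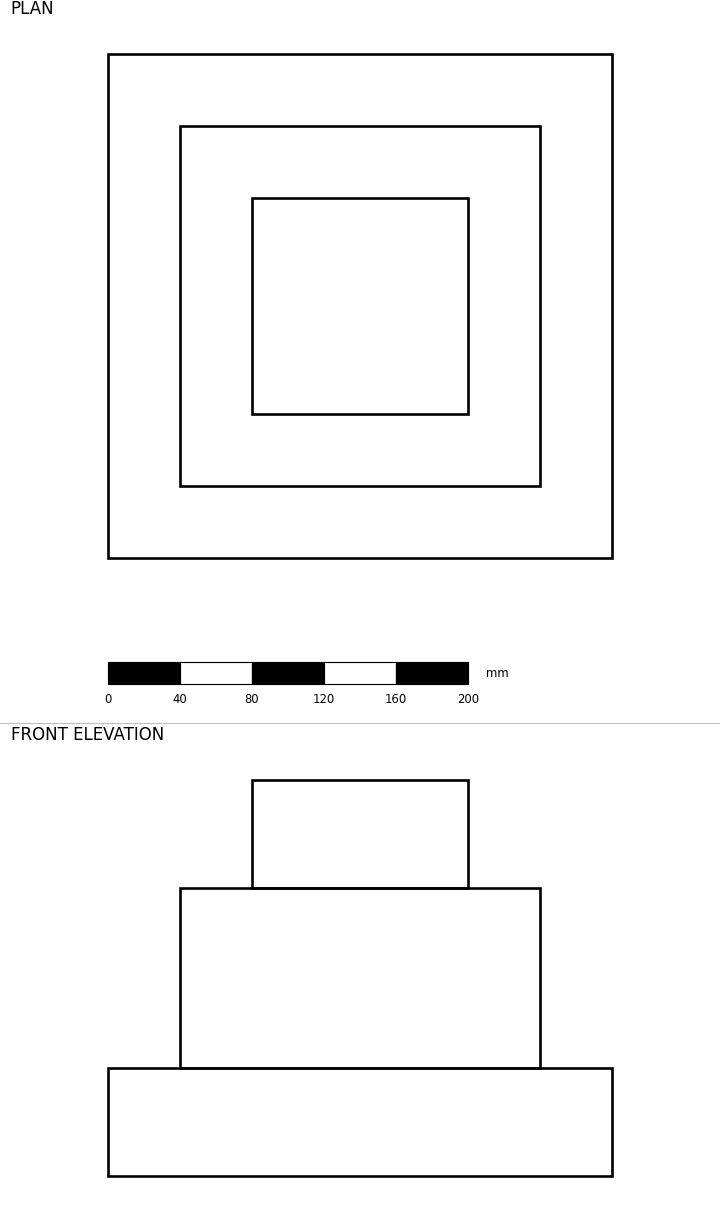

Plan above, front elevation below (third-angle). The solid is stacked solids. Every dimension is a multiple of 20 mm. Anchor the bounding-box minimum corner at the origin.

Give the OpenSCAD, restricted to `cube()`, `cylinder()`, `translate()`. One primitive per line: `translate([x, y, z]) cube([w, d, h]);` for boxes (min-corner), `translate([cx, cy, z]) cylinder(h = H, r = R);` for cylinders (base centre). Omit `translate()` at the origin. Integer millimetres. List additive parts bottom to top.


cube([280, 280, 60]);
translate([40, 40, 60]) cube([200, 200, 100]);
translate([80, 80, 160]) cube([120, 120, 60]);


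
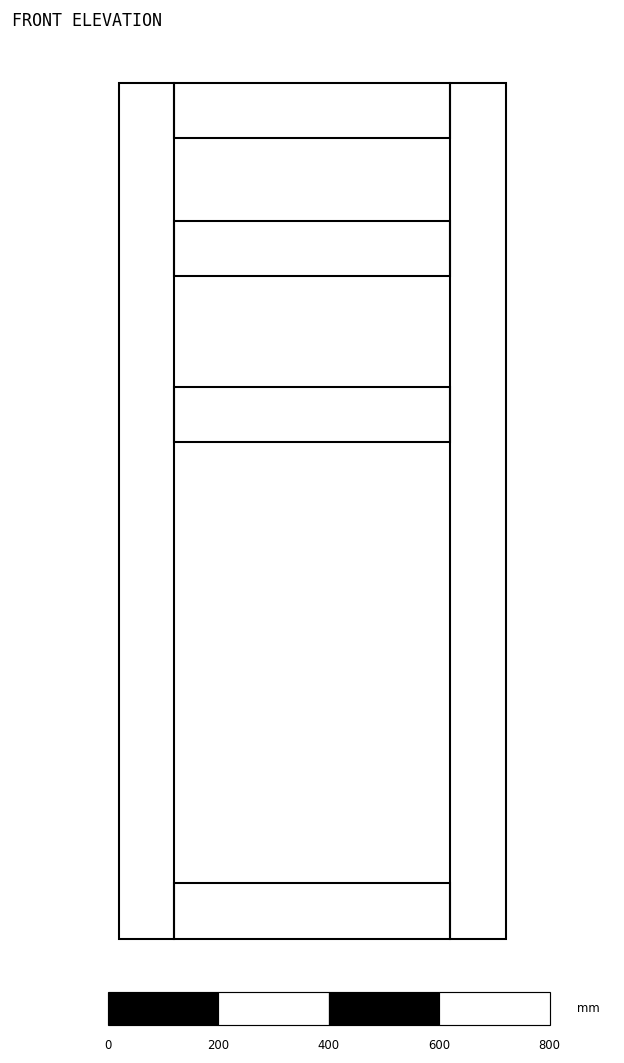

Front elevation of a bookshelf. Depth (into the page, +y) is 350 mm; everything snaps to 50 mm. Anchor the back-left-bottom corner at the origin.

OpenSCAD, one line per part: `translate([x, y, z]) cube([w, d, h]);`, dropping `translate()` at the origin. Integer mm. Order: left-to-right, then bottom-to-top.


cube([100, 350, 1550]);
translate([100, 0, 0]) cube([500, 350, 100]);
translate([100, 0, 900]) cube([500, 350, 100]);
translate([100, 0, 1200]) cube([500, 350, 100]);
translate([100, 0, 1450]) cube([500, 350, 100]);
translate([600, 0, 0]) cube([100, 350, 1550]);


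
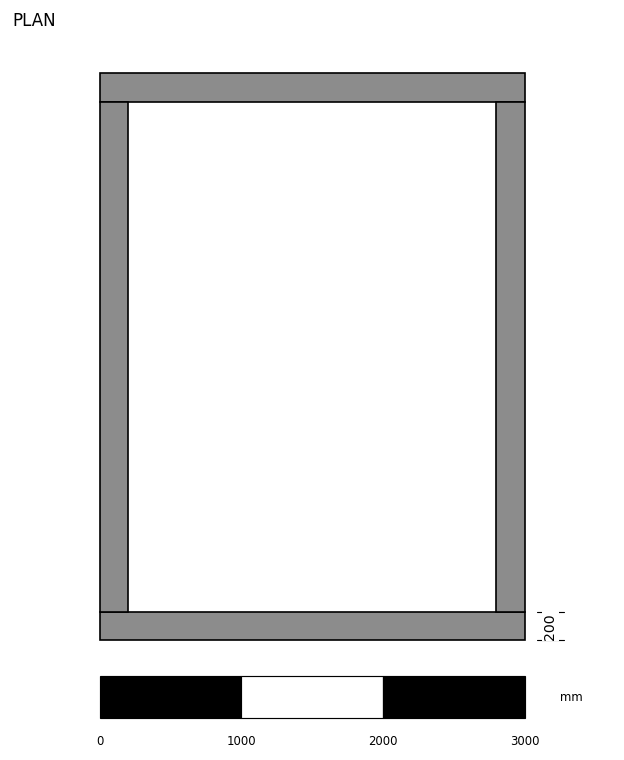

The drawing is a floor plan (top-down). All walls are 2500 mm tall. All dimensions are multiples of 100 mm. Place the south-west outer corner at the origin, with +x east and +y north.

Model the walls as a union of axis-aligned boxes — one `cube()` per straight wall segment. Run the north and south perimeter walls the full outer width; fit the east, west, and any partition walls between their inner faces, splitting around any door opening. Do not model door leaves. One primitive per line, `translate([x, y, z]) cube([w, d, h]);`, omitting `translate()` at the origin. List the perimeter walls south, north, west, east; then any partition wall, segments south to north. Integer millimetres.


cube([3000, 200, 2500]);
translate([0, 3800, 0]) cube([3000, 200, 2500]);
translate([0, 200, 0]) cube([200, 3600, 2500]);
translate([2800, 200, 0]) cube([200, 3600, 2500]);
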